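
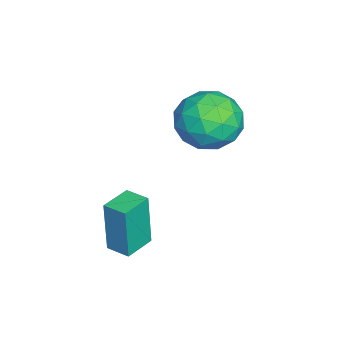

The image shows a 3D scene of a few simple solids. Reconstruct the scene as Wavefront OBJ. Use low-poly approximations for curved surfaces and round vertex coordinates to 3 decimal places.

v 3.612 -4.386 -3.138
v 3.519 -4.485 -1.103
v 2.635 -3.799 -3.154
v 2.542 -3.898 -1.118
v 4.058 -3.642 -3.082
v 3.965 -3.741 -1.046
v 3.081 -3.055 -3.097
v 2.988 -3.154 -1.062
v -0.72 -0.574 0.379
v 0.219 -0.753 1.169
v -0.499 -2.447 -0.309
v 0.44 -2.626 0.481
v -0.718 -2.51 0.91
v -0.855 -1.352 1.335
v 0.575 -1.848 -0.475
v 0.438 -0.69 -0.05
v 1.019 -1.541 0.642
v 0.22 -1.95 1.498
v -0.5 -1.25 -0.638
v -1.299 -1.659 0.218
v -0.27 -0.499 0.835
v -0.01 -2.701 0.025
v -0.691 -2.632 0.278
v -0.139 -2.738 0.742
v -0.901 -0.851 0.932
v -0.349 -0.957 1.397
v -0.9 -1.989 1.244
v 0.069 -2.243 -0.537
v 0.621 -2.349 -0.072
v -0.141 -0.462 0.118
v 0.411 -0.568 0.582
v 0.62 -1.211 -0.384
v 0.752 -1.068 0.989
v 0.882 -2.168 0.584
v 0.962 -1.711 0.022
v 0.881 -1.031 0.272
v 0.283 -1.308 1.492
v 0.413 -2.409 1.088
v -0.268 -2.34 1.34
v -0.349 -1.66 1.59
v 0.753 -1.771 1.182
v -0.693 -0.791 -0.228
v -0.563 -1.892 -0.632
v 0.069 -1.54 -0.73
v -0.012 -0.86 -0.48
v -1.162 -1.032 0.276
v -1.032 -2.132 -0.129
v -1.161 -2.169 0.588
v -1.242 -1.489 0.838
v -1.033 -1.429 -0.322
f 2 4 1
f 5 2 1
f 1 4 3
f 3 5 1
f 2 8 4
f 6 2 5
f 6 8 2
f 4 8 3
f 7 5 3
f 3 8 7
f 7 6 5
f 8 6 7
f 9 46 25
f 46 20 49
f 25 49 14
f 46 49 25
f 9 25 21
f 25 14 26
f 21 26 10
f 25 26 21
f 9 21 30
f 21 10 31
f 30 31 16
f 21 31 30
f 9 30 42
f 30 16 45
f 42 45 19
f 30 45 42
f 9 42 46
f 42 19 50
f 46 50 20
f 42 50 46
f 10 26 37
f 26 14 40
f 37 40 18
f 26 40 37
f 14 49 27
f 49 20 48
f 27 48 13
f 49 48 27
f 20 50 47
f 50 19 43
f 47 43 11
f 50 43 47
f 19 45 44
f 45 16 32
f 44 32 15
f 45 32 44
f 16 31 36
f 31 10 33
f 36 33 17
f 31 33 36
f 12 38 24
f 38 18 39
f 24 39 13
f 38 39 24
f 12 24 22
f 24 13 23
f 22 23 11
f 24 23 22
f 12 22 29
f 22 11 28
f 29 28 15
f 22 28 29
f 12 29 34
f 29 15 35
f 34 35 17
f 29 35 34
f 12 34 38
f 34 17 41
f 38 41 18
f 34 41 38
f 13 39 27
f 39 18 40
f 27 40 14
f 39 40 27
f 11 23 47
f 23 13 48
f 47 48 20
f 23 48 47
f 15 28 44
f 28 11 43
f 44 43 19
f 28 43 44
f 17 35 36
f 35 15 32
f 36 32 16
f 35 32 36
f 18 41 37
f 41 17 33
f 37 33 10
f 41 33 37



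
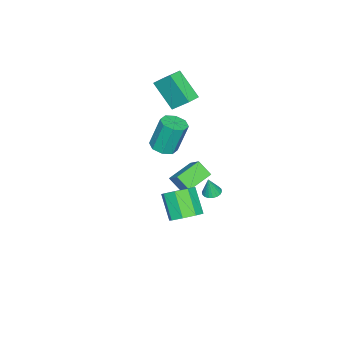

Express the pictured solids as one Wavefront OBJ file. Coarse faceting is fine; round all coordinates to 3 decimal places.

v -1.924 -1.464 -0.36
v -1.126 -1.121 -0.316
v -1.477 -0.573 1.765
v -2.276 -0.916 1.72
v -1.584 -0.678 -0.51
v -1.935 -0.13 1.571
v -2.241 -0.695 -0.616
v -2.592 -0.147 1.464
v -2.713 -1.163 -0.573
v -3.064 -0.615 1.508
v -2.723 -1.807 -0.405
v -3.074 -1.259 1.676
v -2.265 -2.25 -0.211
v -2.616 -1.702 1.87
v -1.608 -2.233 -0.104
v -1.959 -1.685 1.976
v -1.136 -1.765 -0.148
v -1.487 -1.217 1.933
v -4.114 -0.815 -3.144
v -3.48 0.065 -2.227
v -4.071 0.036 -3.989
v -3.437 0.915 -3.072
v -2.523 -1.415 -3.668
v -1.889 -0.536 -2.751
v -2.48 -0.565 -4.513
v -1.846 0.315 -3.596
v -0.568 2.418 -2.009
v -0.032 2.238 -2.137
v -0.312 2.302 -0.771
v -0.004 2.494 -2.119
v -0.088 2.735 -2.079
v -0.267 2.913 -2.026
v -0.505 2.993 -1.969
v -0.757 2.959 -1.92
v -0.97 2.818 -1.889
v -1.105 2.597 -1.882
v -1.133 2.341 -1.9
v -1.049 2.1 -1.939
v -0.87 1.922 -1.993
v -0.631 1.842 -2.05
v -0.38 1.876 -2.099
v -0.166 2.018 -2.13
v -4.21 -2.694 3.818
v -4.138 -1.549 4.905
v -3.794 -1.235 2.253
v -3.721 -0.09 3.339
v -3.279 -2.85 3.921
v -3.206 -1.705 5.007
v -2.862 -1.391 2.355
v -2.79 -0.246 3.442
v 4.231 3.284 -0.327
v 5.083 2.835 -0.149
v 4.322 1.927 1.206
v 3.469 2.376 1.027
v 5.009 3.473 0.237
v 4.247 2.566 1.592
v 4.479 4.001 0.293
v 3.717 3.093 1.647
v 3.804 4.109 -0.015
v 3.042 3.201 1.34
v 3.378 3.733 -0.506
v 2.617 2.825 0.849
v 3.453 3.094 -0.892
v 2.691 2.187 0.463
v 3.983 2.567 -0.947
v 3.221 1.659 0.407
v 4.658 2.459 -0.64
v 3.896 1.551 0.715
f 2 1 5
f 2 5 3
f 3 5 6
f 3 6 4
f 5 1 7
f 5 7 6
f 6 7 8
f 6 8 4
f 7 1 9
f 7 9 8
f 8 9 10
f 8 10 4
f 9 1 11
f 9 11 10
f 10 11 12
f 10 12 4
f 11 1 13
f 11 13 12
f 12 13 14
f 12 14 4
f 13 1 15
f 13 15 14
f 14 15 16
f 14 16 4
f 15 1 17
f 15 17 16
f 16 17 18
f 16 18 4
f 17 1 2
f 17 2 18
f 18 2 3
f 18 3 4
f 20 22 19
f 23 20 19
f 19 22 21
f 21 23 19
f 20 26 22
f 24 20 23
f 24 26 20
f 22 26 21
f 25 23 21
f 21 26 25
f 25 24 23
f 26 24 25
f 28 27 30
f 28 30 29
f 30 27 31
f 30 31 29
f 31 27 32
f 31 32 29
f 32 27 33
f 32 33 29
f 33 27 34
f 33 34 29
f 34 27 35
f 34 35 29
f 35 27 36
f 35 36 29
f 36 27 37
f 36 37 29
f 37 27 38
f 37 38 29
f 38 27 39
f 38 39 29
f 39 27 40
f 39 40 29
f 40 27 41
f 40 41 29
f 41 27 42
f 41 42 29
f 42 27 28
f 42 28 29
f 44 46 43
f 47 44 43
f 43 46 45
f 45 47 43
f 44 50 46
f 48 44 47
f 48 50 44
f 46 50 45
f 49 47 45
f 45 50 49
f 49 48 47
f 50 48 49
f 52 51 55
f 52 55 53
f 53 55 56
f 53 56 54
f 55 51 57
f 55 57 56
f 56 57 58
f 56 58 54
f 57 51 59
f 57 59 58
f 58 59 60
f 58 60 54
f 59 51 61
f 59 61 60
f 60 61 62
f 60 62 54
f 61 51 63
f 61 63 62
f 62 63 64
f 62 64 54
f 63 51 65
f 63 65 64
f 64 65 66
f 64 66 54
f 65 51 67
f 65 67 66
f 66 67 68
f 66 68 54
f 67 51 52
f 67 52 68
f 68 52 53
f 68 53 54



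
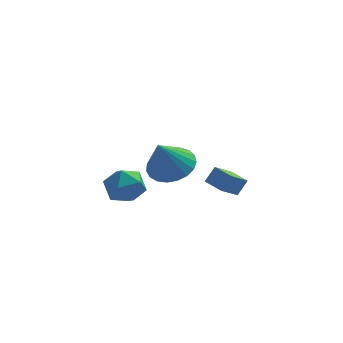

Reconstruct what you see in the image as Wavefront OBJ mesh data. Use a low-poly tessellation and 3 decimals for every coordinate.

v 1.413 -0.982 3.247
v 2.031 -1.743 3.11
v 0.947 -1.618 4.673
v 2.27 -1.474 3.308
v 2.362 -1.119 3.496
v 2.289 -0.74 3.641
v 2.064 -0.404 3.717
v 1.728 -0.167 3.713
v 1.336 -0.072 3.627
v 0.959 -0.133 3.476
v 0.659 -0.342 3.285
v 0.49 -0.661 3.088
v 0.481 -1.036 2.918
v 0.633 -1.401 2.805
v 0.92 -1.694 2.768
v 1.292 -1.864 2.814
v 1.685 -1.882 2.935
v -0.835 1.617 1.282
v -0.241 1.689 0.562
v -0.679 0.111 1.258
v -0.085 0.183 0.538
v 0.168 0.487 1.386
v 0.072 1.417 1.401
v -0.992 0.383 0.419
v -1.088 1.313 0.434
v -0.338 0.927 0.029
v 0.379 0.991 0.627
v -1.299 0.809 1.193
v -0.582 0.873 1.791
v 3.928 3.617 -1.21
v 3.275 2.952 -0.553
v 3.25 4.361 -1.13
v 2.597 3.696 -0.473
v 4.323 3.904 -0.527
v 3.67 3.239 0.13
v 3.645 4.648 -0.447
v 2.992 3.983 0.21
f 2 1 4
f 2 4 3
f 4 1 5
f 4 5 3
f 5 1 6
f 5 6 3
f 6 1 7
f 6 7 3
f 7 1 8
f 7 8 3
f 8 1 9
f 8 9 3
f 9 1 10
f 9 10 3
f 10 1 11
f 10 11 3
f 11 1 12
f 11 12 3
f 12 1 13
f 12 13 3
f 13 1 14
f 13 14 3
f 14 1 15
f 14 15 3
f 15 1 16
f 15 16 3
f 16 1 17
f 16 17 3
f 17 1 2
f 17 2 3
f 18 29 23
f 18 23 19
f 18 19 25
f 18 25 28
f 18 28 29
f 19 23 27
f 23 29 22
f 29 28 20
f 28 25 24
f 25 19 26
f 21 27 22
f 21 22 20
f 21 20 24
f 21 24 26
f 21 26 27
f 22 27 23
f 20 22 29
f 24 20 28
f 26 24 25
f 27 26 19
f 31 33 30
f 34 31 30
f 30 33 32
f 32 34 30
f 31 37 33
f 35 31 34
f 35 37 31
f 33 37 32
f 36 34 32
f 32 37 36
f 36 35 34
f 37 35 36



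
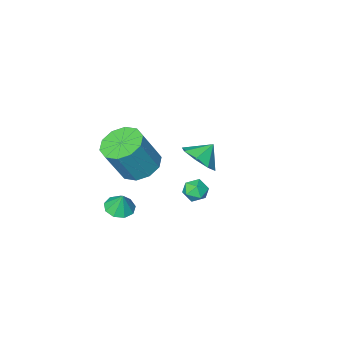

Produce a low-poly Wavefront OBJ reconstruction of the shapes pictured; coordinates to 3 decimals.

v 3.092 -0.8 -0.19
v 3.754 0.001 -0.519
v 4.71 -0.019 1.362
v 4.048 -0.82 1.69
v 3.21 0.282 -0.239
v 4.166 0.263 1.642
v 2.62 0.15 0.059
v 3.576 0.131 1.94
v 2.211 -0.345 0.262
v 3.167 -0.364 2.143
v 2.138 -1.014 0.292
v 3.094 -1.033 2.173
v 2.43 -1.601 0.138
v 3.386 -1.621 2.019
v 2.974 -1.883 -0.142
v 3.93 -1.902 1.739
v 3.564 -1.751 -0.44
v 4.52 -1.77 1.441
v 3.973 -1.256 -0.643
v 4.929 -1.275 1.238
v 4.046 -0.587 -0.673
v 5.002 -0.606 1.208
v 2.2 3.079 -0.249
v 2.693 2.643 -0.104
v 1.487 2.257 -0.296
v 1.98 1.821 -0.151
v 1.767 2.255 0.317
v 2.207 2.763 0.346
v 1.973 2.137 -0.746
v 2.413 2.645 -0.717
v 2.552 2.061 -0.412
v 2.425 2.134 0.245
v 1.755 2.766 -0.645
v 1.628 2.839 0.012
v 3.453 -2.159 -4.103
v 4.034 -2.638 -3.945
v 3.447 -1.821 -3.057
v 4.223 -2.17 -4.095
v 4.052 -1.696 -4.249
v 3.6 -1.439 -4.335
v 3.08 -1.518 -4.312
v 2.734 -1.898 -4.192
v 2.725 -2.399 -4.031
v 3.057 -2.788 -3.903
v 3.574 -2.882 -3.869
v -1.88 -3.7 -3.837
v -1.159 -3.885 -3.054
v -2.74 -3.7 -3.043
v -1.281 -3.078 -3.187
v -1.755 -2.636 -3.7
v -2.302 -2.817 -4.293
v -2.601 -3.515 -4.619
v -2.478 -4.321 -4.486
v -2.005 -4.764 -3.973
v -1.458 -4.583 -3.38
f 2 1 5
f 2 5 3
f 3 5 6
f 3 6 4
f 5 1 7
f 5 7 6
f 6 7 8
f 6 8 4
f 7 1 9
f 7 9 8
f 8 9 10
f 8 10 4
f 9 1 11
f 9 11 10
f 10 11 12
f 10 12 4
f 11 1 13
f 11 13 12
f 12 13 14
f 12 14 4
f 13 1 15
f 13 15 14
f 14 15 16
f 14 16 4
f 15 1 17
f 15 17 16
f 16 17 18
f 16 18 4
f 17 1 19
f 17 19 18
f 18 19 20
f 18 20 4
f 19 1 21
f 19 21 20
f 20 21 22
f 20 22 4
f 21 1 2
f 21 2 22
f 22 2 3
f 22 3 4
f 23 34 28
f 23 28 24
f 23 24 30
f 23 30 33
f 23 33 34
f 24 28 32
f 28 34 27
f 34 33 25
f 33 30 29
f 30 24 31
f 26 32 27
f 26 27 25
f 26 25 29
f 26 29 31
f 26 31 32
f 27 32 28
f 25 27 34
f 29 25 33
f 31 29 30
f 32 31 24
f 36 35 38
f 36 38 37
f 38 35 39
f 38 39 37
f 39 35 40
f 39 40 37
f 40 35 41
f 40 41 37
f 41 35 42
f 41 42 37
f 42 35 43
f 42 43 37
f 43 35 44
f 43 44 37
f 44 35 45
f 44 45 37
f 45 35 36
f 45 36 37
f 47 46 49
f 47 49 48
f 49 46 50
f 49 50 48
f 50 46 51
f 50 51 48
f 51 46 52
f 51 52 48
f 52 46 53
f 52 53 48
f 53 46 54
f 53 54 48
f 54 46 55
f 54 55 48
f 55 46 47
f 55 47 48



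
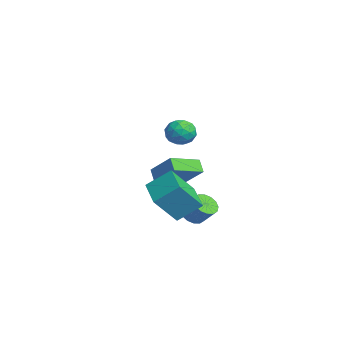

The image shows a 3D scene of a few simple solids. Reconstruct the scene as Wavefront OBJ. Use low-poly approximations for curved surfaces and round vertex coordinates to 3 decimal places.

v 1.131 1.001 -4.079
v 1.572 0.372 -4.031
v 2.269 0.929 -3.114
v 1.829 1.559 -3.161
v 1.749 0.601 -4.305
v 2.446 1.159 -3.388
v 1.76 0.937 -4.518
v 2.458 1.495 -3.601
v 1.603 1.291 -4.614
v 2.301 1.849 -3.696
v 1.32 1.567 -4.566
v 2.017 2.125 -3.649
v 0.986 1.691 -4.387
v 1.683 2.249 -3.47
v 0.691 1.631 -4.126
v 1.388 2.188 -3.209
v 0.514 1.401 -3.852
v 1.211 1.959 -2.935
v 0.502 1.065 -3.639
v 1.2 1.623 -2.722
v 0.659 0.711 -3.544
v 1.357 1.269 -2.626
v 0.943 0.435 -3.591
v 1.64 0.993 -2.674
v 1.277 0.311 -3.77
v 1.974 0.869 -2.853
v -0.493 1.308 1.785
v 0.155 0.69 1.658
v -1.275 0.71 0.702
v -0.627 0.092 0.575
v -1.13 0.073 1.327
v -0.646 0.442 1.996
v -0.474 0.958 0.364
v 0.01 1.327 1.033
v 0.167 0.474 0.78
v -0.239 -0.074 1.375
v -0.881 1.474 0.985
v -1.287 0.926 1.58
v -0.1 1.051 1.816
v -1.02 0.349 0.544
v -1.315 0.337 0.985
v -0.934 -0.026 0.911
v -0.571 0.905 2.015
v -0.19 0.542 1.94
v -0.946 0.18 1.746
v -0.93 0.858 0.42
v -0.549 0.495 0.345
v -0.186 1.426 1.449
v 0.195 1.063 1.375
v -0.174 1.22 0.614
v 0.287 0.561 1.226
v -0.172 0.21 0.589
v -0.082 0.719 0.465
v 0.202 0.936 0.858
v 0.049 0.239 1.575
v -0.411 -0.112 0.939
v -0.706 -0.123 1.381
v -0.422 0.094 1.774
v 0.056 0.112 1.059
v -0.709 1.512 1.421
v -1.169 1.161 0.785
v -0.698 1.306 0.586
v -0.414 1.523 0.979
v -0.948 1.19 1.771
v -1.407 0.839 1.134
v -1.322 0.464 1.502
v -1.038 0.681 1.895
v -1.176 1.288 1.301
v -3.531 -0.153 -3.4
v -4.178 -0.242 -2.724
v -4.324 1.607 -3.925
v -4.971 1.517 -3.249
v -2.389 0.723 -2.191
v -3.036 0.633 -1.515
v -3.182 2.482 -2.716
v -3.829 2.393 -2.04
v 1.232 -0.281 -3.198
v 1.623 -1.551 -1.664
v 1.43 1.013 -2.177
v 1.821 -0.257 -0.643
v 3.219 -0.223 -3.657
v 3.61 -1.493 -2.123
v 3.417 1.071 -2.636
v 3.808 -0.199 -1.102
f 2 1 5
f 2 5 3
f 3 5 6
f 3 6 4
f 5 1 7
f 5 7 6
f 6 7 8
f 6 8 4
f 7 1 9
f 7 9 8
f 8 9 10
f 8 10 4
f 9 1 11
f 9 11 10
f 10 11 12
f 10 12 4
f 11 1 13
f 11 13 12
f 12 13 14
f 12 14 4
f 13 1 15
f 13 15 14
f 14 15 16
f 14 16 4
f 15 1 17
f 15 17 16
f 16 17 18
f 16 18 4
f 17 1 19
f 17 19 18
f 18 19 20
f 18 20 4
f 19 1 21
f 19 21 20
f 20 21 22
f 20 22 4
f 21 1 23
f 21 23 22
f 22 23 24
f 22 24 4
f 23 1 25
f 23 25 24
f 24 25 26
f 24 26 4
f 25 1 2
f 25 2 26
f 26 2 3
f 26 3 4
f 27 64 43
f 64 38 67
f 43 67 32
f 64 67 43
f 27 43 39
f 43 32 44
f 39 44 28
f 43 44 39
f 27 39 48
f 39 28 49
f 48 49 34
f 39 49 48
f 27 48 60
f 48 34 63
f 60 63 37
f 48 63 60
f 27 60 64
f 60 37 68
f 64 68 38
f 60 68 64
f 28 44 55
f 44 32 58
f 55 58 36
f 44 58 55
f 32 67 45
f 67 38 66
f 45 66 31
f 67 66 45
f 38 68 65
f 68 37 61
f 65 61 29
f 68 61 65
f 37 63 62
f 63 34 50
f 62 50 33
f 63 50 62
f 34 49 54
f 49 28 51
f 54 51 35
f 49 51 54
f 30 56 42
f 56 36 57
f 42 57 31
f 56 57 42
f 30 42 40
f 42 31 41
f 40 41 29
f 42 41 40
f 30 40 47
f 40 29 46
f 47 46 33
f 40 46 47
f 30 47 52
f 47 33 53
f 52 53 35
f 47 53 52
f 30 52 56
f 52 35 59
f 56 59 36
f 52 59 56
f 31 57 45
f 57 36 58
f 45 58 32
f 57 58 45
f 29 41 65
f 41 31 66
f 65 66 38
f 41 66 65
f 33 46 62
f 46 29 61
f 62 61 37
f 46 61 62
f 35 53 54
f 53 33 50
f 54 50 34
f 53 50 54
f 36 59 55
f 59 35 51
f 55 51 28
f 59 51 55
f 70 72 69
f 73 70 69
f 69 72 71
f 71 73 69
f 70 76 72
f 74 70 73
f 74 76 70
f 72 76 71
f 75 73 71
f 71 76 75
f 75 74 73
f 76 74 75
f 78 80 77
f 81 78 77
f 77 80 79
f 79 81 77
f 78 84 80
f 82 78 81
f 82 84 78
f 80 84 79
f 83 81 79
f 79 84 83
f 83 82 81
f 84 82 83



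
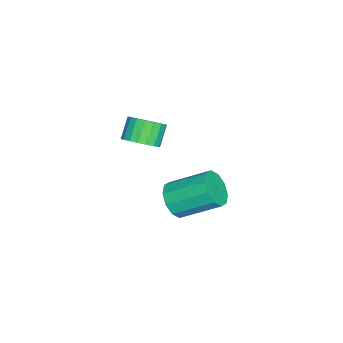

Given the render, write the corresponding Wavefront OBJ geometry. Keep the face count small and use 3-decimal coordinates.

v 1.742 -1.713 1.76
v 2.307 -1.262 2.243
v 1.504 -1.176 3.103
v 0.938 -1.627 2.62
v 2.124 -0.985 2.044
v 1.321 -0.899 2.904
v 1.865 -0.852 1.789
v 1.062 -0.766 2.649
v 1.581 -0.89 1.528
v 0.778 -0.804 2.388
v 1.33 -1.09 1.313
v 0.526 -1.005 2.173
v 1.159 -1.414 1.186
v 0.356 -1.329 2.047
v 1.105 -1.798 1.173
v 0.301 -1.712 2.034
v 1.176 -2.164 1.277
v 0.373 -2.078 2.137
v 1.359 -2.441 1.476
v 0.556 -2.355 2.336
v 1.618 -2.574 1.731
v 0.815 -2.488 2.591
v 1.902 -2.536 1.992
v 1.099 -2.45 2.852
v 2.154 -2.335 2.207
v 1.35 -2.25 3.067
v 2.324 -2.011 2.333
v 1.521 -1.926 3.194
v 2.379 -1.628 2.346
v 1.575 -1.542 3.207
v 0.333 -0.579 -3.302
v 0.771 -1.006 -2.537
v 0.585 0.851 -1.393
v 0.147 1.279 -2.158
v 1.2 -0.752 -2.88
v 1.015 1.106 -1.736
v 1.298 -0.432 -3.385
v 1.112 1.426 -2.24
v 1.027 -0.167 -3.858
v 0.842 1.691 -2.713
v 0.491 -0.06 -4.119
v 0.305 1.798 -2.974
v -0.105 -0.151 -4.067
v -0.291 1.706 -2.923
v -0.535 -0.406 -3.724
v -0.72 1.452 -2.58
v -0.632 -0.726 -3.22
v -0.818 1.132 -2.075
v -0.362 -0.991 -2.747
v -0.547 0.867 -1.602
v 0.175 -1.098 -2.486
v -0.011 0.76 -1.341
f 2 1 5
f 2 5 3
f 3 5 6
f 3 6 4
f 5 1 7
f 5 7 6
f 6 7 8
f 6 8 4
f 7 1 9
f 7 9 8
f 8 9 10
f 8 10 4
f 9 1 11
f 9 11 10
f 10 11 12
f 10 12 4
f 11 1 13
f 11 13 12
f 12 13 14
f 12 14 4
f 13 1 15
f 13 15 14
f 14 15 16
f 14 16 4
f 15 1 17
f 15 17 16
f 16 17 18
f 16 18 4
f 17 1 19
f 17 19 18
f 18 19 20
f 18 20 4
f 19 1 21
f 19 21 20
f 20 21 22
f 20 22 4
f 21 1 23
f 21 23 22
f 22 23 24
f 22 24 4
f 23 1 25
f 23 25 24
f 24 25 26
f 24 26 4
f 25 1 27
f 25 27 26
f 26 27 28
f 26 28 4
f 27 1 29
f 27 29 28
f 28 29 30
f 28 30 4
f 29 1 2
f 29 2 30
f 30 2 3
f 30 3 4
f 32 31 35
f 32 35 33
f 33 35 36
f 33 36 34
f 35 31 37
f 35 37 36
f 36 37 38
f 36 38 34
f 37 31 39
f 37 39 38
f 38 39 40
f 38 40 34
f 39 31 41
f 39 41 40
f 40 41 42
f 40 42 34
f 41 31 43
f 41 43 42
f 42 43 44
f 42 44 34
f 43 31 45
f 43 45 44
f 44 45 46
f 44 46 34
f 45 31 47
f 45 47 46
f 46 47 48
f 46 48 34
f 47 31 49
f 47 49 48
f 48 49 50
f 48 50 34
f 49 31 51
f 49 51 50
f 50 51 52
f 50 52 34
f 51 31 32
f 51 32 52
f 52 32 33
f 52 33 34



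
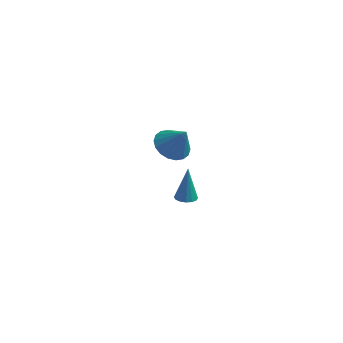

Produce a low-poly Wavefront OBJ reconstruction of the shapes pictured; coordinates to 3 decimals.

v -2.744 0.182 2.41
v -2.133 -0.36 1.988
v -2.056 -0.022 3.67
v -1.963 0.011 1.955
v -1.948 0.417 2.013
v -2.091 0.775 2.149
v -2.363 1.016 2.337
v -2.711 1.092 2.54
v -3.065 0.988 2.716
v -3.356 0.724 2.833
v -3.526 0.353 2.865
v -3.54 -0.052 2.807
v -3.397 -0.411 2.671
v -3.125 -0.652 2.483
v -2.778 -0.728 2.281
v -2.423 -0.624 2.104
v -2.512 2.615 -3.903
v -1.95 2.705 -3.932
v -2.508 3.165 -2.157
v -2.073 2.961 -4.013
v -2.313 3.124 -4.064
v -2.607 3.151 -4.071
v -2.875 3.034 -4.034
v -3.046 2.805 -3.961
v -3.074 2.525 -3.873
v -2.951 2.269 -3.793
v -2.711 2.106 -3.742
v -2.417 2.079 -3.734
v -2.149 2.196 -3.771
v -1.978 2.425 -3.844
f 2 1 4
f 2 4 3
f 4 1 5
f 4 5 3
f 5 1 6
f 5 6 3
f 6 1 7
f 6 7 3
f 7 1 8
f 7 8 3
f 8 1 9
f 8 9 3
f 9 1 10
f 9 10 3
f 10 1 11
f 10 11 3
f 11 1 12
f 11 12 3
f 12 1 13
f 12 13 3
f 13 1 14
f 13 14 3
f 14 1 15
f 14 15 3
f 15 1 16
f 15 16 3
f 16 1 2
f 16 2 3
f 18 17 20
f 18 20 19
f 20 17 21
f 20 21 19
f 21 17 22
f 21 22 19
f 22 17 23
f 22 23 19
f 23 17 24
f 23 24 19
f 24 17 25
f 24 25 19
f 25 17 26
f 25 26 19
f 26 17 27
f 26 27 19
f 27 17 28
f 27 28 19
f 28 17 29
f 28 29 19
f 29 17 30
f 29 30 19
f 30 17 18
f 30 18 19



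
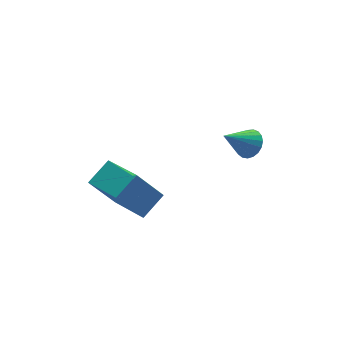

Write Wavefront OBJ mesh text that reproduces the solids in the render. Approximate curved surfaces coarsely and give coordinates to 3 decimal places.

v 3.279 0.214 3.025
v 3.563 -0.157 3.351
v 2.321 0.226 3.875
v 3.64 0.051 3.435
v 3.654 0.288 3.448
v 3.604 0.511 3.387
v 3.497 0.683 3.264
v 3.352 0.774 3.1
v 3.195 0.768 2.923
v 3.052 0.667 2.763
v 2.948 0.487 2.649
v 2.902 0.26 2.6
v 2.921 0.025 2.624
v 3.001 -0.178 2.718
v 3.13 -0.312 2.865
v 3.284 -0.356 3.039
v 3.437 -0.301 3.211
v -1.763 1.792 1.917
v -1.553 0.177 2.468
v -0.886 2.083 2.436
v -0.676 0.468 2.987
v -0.964 1.492 0.733
v -0.754 -0.123 1.284
v -0.087 1.783 1.252
v 0.123 0.168 1.803
f 2 1 4
f 2 4 3
f 4 1 5
f 4 5 3
f 5 1 6
f 5 6 3
f 6 1 7
f 6 7 3
f 7 1 8
f 7 8 3
f 8 1 9
f 8 9 3
f 9 1 10
f 9 10 3
f 10 1 11
f 10 11 3
f 11 1 12
f 11 12 3
f 12 1 13
f 12 13 3
f 13 1 14
f 13 14 3
f 14 1 15
f 14 15 3
f 15 1 16
f 15 16 3
f 16 1 17
f 16 17 3
f 17 1 2
f 17 2 3
f 19 21 18
f 22 19 18
f 18 21 20
f 20 22 18
f 19 25 21
f 23 19 22
f 23 25 19
f 21 25 20
f 24 22 20
f 20 25 24
f 24 23 22
f 25 23 24



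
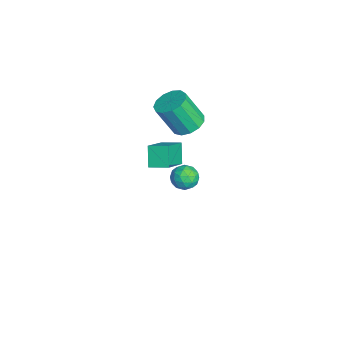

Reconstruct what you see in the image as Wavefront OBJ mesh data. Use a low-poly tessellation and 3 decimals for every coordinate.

v -1.323 -1.873 1.297
v -0.888 -2.609 0.931
v -0.983 -3.544 2.696
v -1.417 -2.807 3.063
v -0.513 -2.294 1.118
v -0.608 -3.229 2.883
v -0.395 -1.846 1.361
v -0.49 -2.78 3.127
v -0.571 -1.406 1.585
v -0.666 -2.34 3.35
v -0.986 -1.114 1.717
v -1.081 -2.049 3.483
v -1.508 -1.063 1.716
v -1.603 -1.998 3.481
v -1.97 -1.269 1.582
v -2.065 -2.204 3.347
v -2.228 -1.667 1.357
v -2.322 -2.602 3.123
v -2.197 -2.13 1.114
v -2.292 -3.065 2.88
v -1.889 -2.511 0.929
v -1.984 -3.446 2.694
v -1.401 -2.69 0.86
v -1.496 -3.625 2.626
v -1.905 -1.355 -4.285
v -1.401 -1.951 -4.03
v -2.939 -2.009 -3.77
v -2.435 -2.605 -3.515
v -2.404 -1.864 -3.165
v -1.765 -1.46 -3.483
v -2.575 -2.5 -4.317
v -1.936 -2.096 -4.635
v -1.815 -2.658 -4.05
v -1.71 -2.265 -3.338
v -2.63 -1.695 -4.462
v -2.525 -1.302 -3.75
v -1.562 -1.596 -4.202
v -2.778 -2.364 -3.598
v -2.76 -1.929 -3.392
v -2.464 -2.279 -3.242
v -1.776 -1.307 -3.881
v -1.48 -1.657 -3.731
v -2.07 -1.606 -3.223
v -2.86 -2.303 -4.069
v -2.564 -2.653 -3.919
v -1.876 -1.681 -4.558
v -1.58 -2.031 -4.408
v -2.27 -2.354 -4.577
v -1.51 -2.362 -4.064
v -2.118 -2.746 -3.762
v -2.199 -2.685 -4.233
v -1.824 -2.447 -4.42
v -1.448 -2.13 -3.646
v -2.056 -2.515 -3.344
v -2.038 -2.079 -3.138
v -1.662 -1.841 -3.325
v -1.691 -2.546 -3.658
v -2.284 -1.445 -4.456
v -2.892 -1.83 -4.154
v -2.678 -2.119 -4.475
v -2.302 -1.881 -4.662
v -2.222 -1.214 -4.038
v -2.83 -1.598 -3.736
v -2.516 -1.513 -3.38
v -2.141 -1.275 -3.567
v -2.649 -1.414 -4.142
v 1.422 -3.465 2.378
v 2.864 -4.22 3.487
v 1.757 -2.505 2.596
v 3.199 -3.26 3.705
v 2.161 -3.5 1.395
v 3.603 -4.255 2.504
v 2.496 -2.54 1.613
v 3.938 -3.295 2.722
f 2 1 5
f 2 5 3
f 3 5 6
f 3 6 4
f 5 1 7
f 5 7 6
f 6 7 8
f 6 8 4
f 7 1 9
f 7 9 8
f 8 9 10
f 8 10 4
f 9 1 11
f 9 11 10
f 10 11 12
f 10 12 4
f 11 1 13
f 11 13 12
f 12 13 14
f 12 14 4
f 13 1 15
f 13 15 14
f 14 15 16
f 14 16 4
f 15 1 17
f 15 17 16
f 16 17 18
f 16 18 4
f 17 1 19
f 17 19 18
f 18 19 20
f 18 20 4
f 19 1 21
f 19 21 20
f 20 21 22
f 20 22 4
f 21 1 23
f 21 23 22
f 22 23 24
f 22 24 4
f 23 1 2
f 23 2 24
f 24 2 3
f 24 3 4
f 25 62 41
f 62 36 65
f 41 65 30
f 62 65 41
f 25 41 37
f 41 30 42
f 37 42 26
f 41 42 37
f 25 37 46
f 37 26 47
f 46 47 32
f 37 47 46
f 25 46 58
f 46 32 61
f 58 61 35
f 46 61 58
f 25 58 62
f 58 35 66
f 62 66 36
f 58 66 62
f 26 42 53
f 42 30 56
f 53 56 34
f 42 56 53
f 30 65 43
f 65 36 64
f 43 64 29
f 65 64 43
f 36 66 63
f 66 35 59
f 63 59 27
f 66 59 63
f 35 61 60
f 61 32 48
f 60 48 31
f 61 48 60
f 32 47 52
f 47 26 49
f 52 49 33
f 47 49 52
f 28 54 40
f 54 34 55
f 40 55 29
f 54 55 40
f 28 40 38
f 40 29 39
f 38 39 27
f 40 39 38
f 28 38 45
f 38 27 44
f 45 44 31
f 38 44 45
f 28 45 50
f 45 31 51
f 50 51 33
f 45 51 50
f 28 50 54
f 50 33 57
f 54 57 34
f 50 57 54
f 29 55 43
f 55 34 56
f 43 56 30
f 55 56 43
f 27 39 63
f 39 29 64
f 63 64 36
f 39 64 63
f 31 44 60
f 44 27 59
f 60 59 35
f 44 59 60
f 33 51 52
f 51 31 48
f 52 48 32
f 51 48 52
f 34 57 53
f 57 33 49
f 53 49 26
f 57 49 53
f 68 70 67
f 71 68 67
f 67 70 69
f 69 71 67
f 68 74 70
f 72 68 71
f 72 74 68
f 70 74 69
f 73 71 69
f 69 74 73
f 73 72 71
f 74 72 73



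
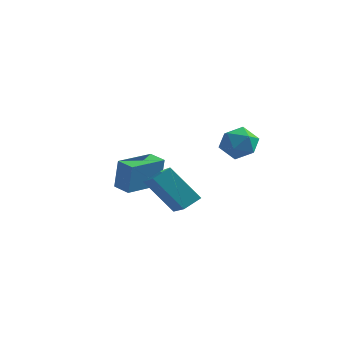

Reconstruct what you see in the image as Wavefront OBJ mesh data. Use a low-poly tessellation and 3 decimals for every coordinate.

v -4.636 3.053 -1.995
v -4.474 3.116 -0.445
v -3.925 4.809 -2.141
v -3.763 4.872 -0.591
v -3.797 2.708 -2.069
v -3.635 2.771 -0.519
v -3.086 4.464 -2.215
v -2.924 4.527 -0.665
v -0.558 0.391 -1.486
v 0.585 -1.065 -0.452
v -1.918 0.364 -0.019
v -0.775 -1.092 1.014
v -0.105 1.052 -1.054
v 1.038 -0.404 -0.021
v -1.465 1.025 0.412
v -0.322 -0.431 1.446
v 1.02 2.433 1.562
v 1.442 2.999 2.143
v 1.718 1.281 2.177
v 2.14 1.847 2.758
v 1.239 1.704 2.831
v 0.808 2.416 2.452
v 2.352 1.864 1.868
v 1.921 2.576 1.489
v 2.265 2.647 2.333
v 1.578 2.549 2.928
v 1.582 1.731 1.392
v 0.895 1.633 1.987
f 2 4 1
f 5 2 1
f 1 4 3
f 3 5 1
f 2 8 4
f 6 2 5
f 6 8 2
f 4 8 3
f 7 5 3
f 3 8 7
f 7 6 5
f 8 6 7
f 10 12 9
f 13 10 9
f 9 12 11
f 11 13 9
f 10 16 12
f 14 10 13
f 14 16 10
f 12 16 11
f 15 13 11
f 11 16 15
f 15 14 13
f 16 14 15
f 17 28 22
f 17 22 18
f 17 18 24
f 17 24 27
f 17 27 28
f 18 22 26
f 22 28 21
f 28 27 19
f 27 24 23
f 24 18 25
f 20 26 21
f 20 21 19
f 20 19 23
f 20 23 25
f 20 25 26
f 21 26 22
f 19 21 28
f 23 19 27
f 25 23 24
f 26 25 18



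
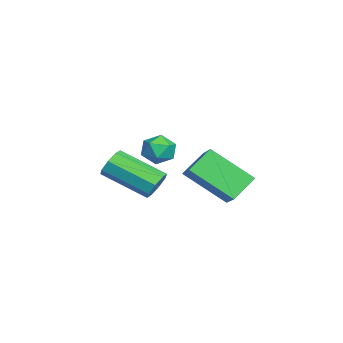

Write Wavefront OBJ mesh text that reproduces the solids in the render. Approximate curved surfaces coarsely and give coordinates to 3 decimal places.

v 3.183 2 -2.275
v 3.886 2.212 -1.809
v 3.493 3.343 -3.354
v 4.197 3.555 -2.887
v 3.783 1.365 -2.893
v 4.487 1.577 -2.426
v 4.094 2.708 -3.971
v 4.797 2.92 -3.505
v 1.823 0.547 -4.3
v 2.025 0.24 -4.736
v 1.479 -1.254 -3.936
v 1.277 -0.947 -3.5
v 2.322 0.299 -4.421
v 1.776 -1.194 -3.622
v 2.326 0.504 -4.036
v 1.781 -0.99 -3.236
v 2.036 0.734 -3.805
v 1.49 -0.76 -3.006
v 1.621 0.854 -3.864
v 1.075 -0.64 -3.064
v 1.324 0.794 -4.178
v 0.778 -0.699 -3.379
v 1.319 0.59 -4.564
v 0.774 -0.904 -3.764
v 1.61 0.36 -4.794
v 1.064 -1.134 -3.995
v -0.427 0.577 -3.268
v -0.176 0.826 -3.816
v 0.536 0.274 -2.964
v 0.787 0.523 -3.512
v 0.547 0.919 -3.053
v -0.048 1.107 -3.241
v 0.408 -0.007 -3.539
v -0.187 0.181 -3.727
v 0.34 0.466 -3.983
v 0.426 1.038 -3.683
v -0.066 0.062 -3.097
v 0.02 0.634 -2.797
f 2 4 1
f 5 2 1
f 1 4 3
f 3 5 1
f 2 8 4
f 6 2 5
f 6 8 2
f 4 8 3
f 7 5 3
f 3 8 7
f 7 6 5
f 8 6 7
f 10 9 13
f 10 13 11
f 11 13 14
f 11 14 12
f 13 9 15
f 13 15 14
f 14 15 16
f 14 16 12
f 15 9 17
f 15 17 16
f 16 17 18
f 16 18 12
f 17 9 19
f 17 19 18
f 18 19 20
f 18 20 12
f 19 9 21
f 19 21 20
f 20 21 22
f 20 22 12
f 21 9 23
f 21 23 22
f 22 23 24
f 22 24 12
f 23 9 25
f 23 25 24
f 24 25 26
f 24 26 12
f 25 9 10
f 25 10 26
f 26 10 11
f 26 11 12
f 27 38 32
f 27 32 28
f 27 28 34
f 27 34 37
f 27 37 38
f 28 32 36
f 32 38 31
f 38 37 29
f 37 34 33
f 34 28 35
f 30 36 31
f 30 31 29
f 30 29 33
f 30 33 35
f 30 35 36
f 31 36 32
f 29 31 38
f 33 29 37
f 35 33 34
f 36 35 28



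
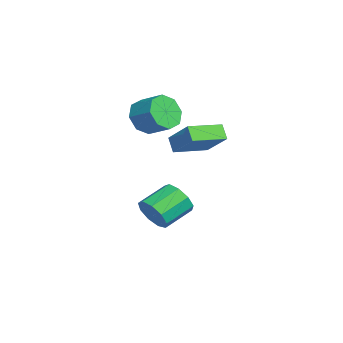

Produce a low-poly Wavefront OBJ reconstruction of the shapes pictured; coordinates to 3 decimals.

v 0.743 1.531 1.339
v 1.831 2.231 2.442
v 0.024 3.04 1.09
v 1.112 3.74 2.193
v 1.268 1.68 0.727
v 2.356 2.38 1.83
v 0.549 3.189 0.478
v 1.637 3.889 1.581
v -3.467 0.85 0.835
v -2.955 0.97 -0.003
v -2.16 1.83 0.606
v -2.673 1.71 1.445
v -3.53 1.459 0.058
v -2.735 2.319 0.667
v -4.069 1.592 0.574
v -3.274 2.451 1.183
v -4.255 1.29 1.243
v -3.46 2.149 1.852
v -3.98 0.73 1.674
v -3.185 1.59 2.283
v -3.405 0.241 1.613
v -2.61 1.101 2.222
v -2.866 0.109 1.097
v -2.071 0.968 1.706
v -2.68 0.411 0.428
v -1.885 1.27 1.037
v -0.73 0.96 -3.925
v -0.226 0.894 -3.158
v -1.027 2.115 -2.528
v -1.53 2.18 -3.295
v 0.051 1.286 -3.565
v -0.749 2.506 -2.935
v -0.037 1.525 -4.14
v -0.837 2.746 -3.51
v -0.449 1.5 -4.615
v -1.249 2.721 -3.985
v -0.993 1.222 -4.767
v -1.793 2.443 -4.137
v -1.413 0.821 -4.525
v -2.214 2.042 -3.895
v -1.514 0.485 -4.002
v -2.315 1.706 -3.372
v -1.248 0.371 -3.444
v -2.048 1.592 -2.814
v -0.739 0.533 -3.11
v -1.54 1.754 -2.48
f 2 4 1
f 5 2 1
f 1 4 3
f 3 5 1
f 2 8 4
f 6 2 5
f 6 8 2
f 4 8 3
f 7 5 3
f 3 8 7
f 7 6 5
f 8 6 7
f 10 9 13
f 10 13 11
f 11 13 14
f 11 14 12
f 13 9 15
f 13 15 14
f 14 15 16
f 14 16 12
f 15 9 17
f 15 17 16
f 16 17 18
f 16 18 12
f 17 9 19
f 17 19 18
f 18 19 20
f 18 20 12
f 19 9 21
f 19 21 20
f 20 21 22
f 20 22 12
f 21 9 23
f 21 23 22
f 22 23 24
f 22 24 12
f 23 9 25
f 23 25 24
f 24 25 26
f 24 26 12
f 25 9 10
f 25 10 26
f 26 10 11
f 26 11 12
f 28 27 31
f 28 31 29
f 29 31 32
f 29 32 30
f 31 27 33
f 31 33 32
f 32 33 34
f 32 34 30
f 33 27 35
f 33 35 34
f 34 35 36
f 34 36 30
f 35 27 37
f 35 37 36
f 36 37 38
f 36 38 30
f 37 27 39
f 37 39 38
f 38 39 40
f 38 40 30
f 39 27 41
f 39 41 40
f 40 41 42
f 40 42 30
f 41 27 43
f 41 43 42
f 42 43 44
f 42 44 30
f 43 27 45
f 43 45 44
f 44 45 46
f 44 46 30
f 45 27 28
f 45 28 46
f 46 28 29
f 46 29 30



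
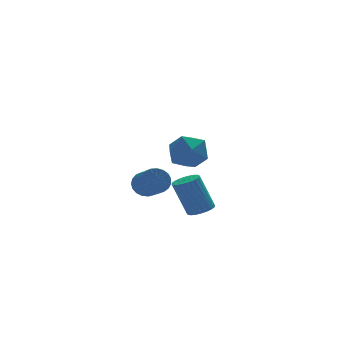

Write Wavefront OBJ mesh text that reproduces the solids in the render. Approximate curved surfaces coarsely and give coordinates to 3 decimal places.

v -3.488 4.006 -4.165
v -2.781 3.876 -4.411
v -2.765 2.623 -3.702
v -3.472 2.754 -3.455
v -2.728 4.03 -4.14
v -2.713 2.777 -3.431
v -2.807 4.18 -3.873
v -2.792 2.927 -3.164
v -3.004 4.3 -3.657
v -2.989 3.047 -2.948
v -3.284 4.369 -3.529
v -3.269 3.116 -2.819
v -3.6 4.376 -3.51
v -3.584 3.123 -2.801
v -3.896 4.319 -3.605
v -3.88 3.066 -2.895
v -4.121 4.207 -3.796
v -4.106 2.954 -3.087
v -4.237 4.062 -4.051
v -4.222 2.809 -3.342
v -4.223 3.906 -4.326
v -4.208 2.653 -3.617
v -4.083 3.768 -4.573
v -4.067 2.515 -3.864
v -3.839 3.671 -4.749
v -3.824 2.418 -4.04
v -3.534 3.632 -4.825
v -3.519 2.379 -4.115
v -3.222 3.658 -4.786
v -3.206 2.405 -4.076
v -2.955 3.744 -4.639
v -2.94 2.491 -3.93
v -2.448 -0.359 -4.234
v -1.973 -0.775 -3.98
v -2.557 -0.336 -2.172
v -3.032 0.079 -2.426
v -1.84 -0.546 -3.992
v -2.424 -0.107 -2.184
v -1.8 -0.288 -4.042
v -2.384 0.151 -2.234
v -1.858 -0.041 -4.12
v -2.442 0.397 -2.312
v -2.006 0.157 -4.216
v -2.59 0.596 -2.408
v -2.221 0.276 -4.315
v -2.805 0.715 -2.507
v -2.471 0.299 -4.401
v -3.055 0.738 -2.593
v -2.717 0.222 -4.462
v -3.301 0.661 -2.654
v -2.923 0.056 -4.488
v -3.507 0.495 -2.68
v -3.056 -0.173 -4.476
v -3.64 0.266 -2.668
v -3.096 -0.431 -4.426
v -3.68 0.008 -2.618
v -3.038 -0.677 -4.348
v -3.622 -0.239 -2.54
v -2.89 -0.876 -4.252
v -3.474 -0.437 -2.444
v -2.675 -0.995 -4.153
v -3.259 -0.556 -2.345
v -2.425 -1.018 -4.067
v -3.009 -0.579 -2.259
v -2.179 -0.941 -4.006
v -2.763 -0.502 -2.198
v -4.457 -1.614 0.599
v -3.689 -1.514 -0.097
v -4.031 -3.226 0.837
v -3.263 -3.126 0.141
v -3.201 -2.638 1.059
v -3.464 -1.642 0.912
v -4.256 -3.098 -0.172
v -4.519 -2.102 -0.319
v -3.565 -2.431 -0.573
v -2.913 -2.147 0.187
v -4.807 -2.593 0.553
v -4.155 -2.309 1.313
f 2 1 5
f 2 5 3
f 3 5 6
f 3 6 4
f 5 1 7
f 5 7 6
f 6 7 8
f 6 8 4
f 7 1 9
f 7 9 8
f 8 9 10
f 8 10 4
f 9 1 11
f 9 11 10
f 10 11 12
f 10 12 4
f 11 1 13
f 11 13 12
f 12 13 14
f 12 14 4
f 13 1 15
f 13 15 14
f 14 15 16
f 14 16 4
f 15 1 17
f 15 17 16
f 16 17 18
f 16 18 4
f 17 1 19
f 17 19 18
f 18 19 20
f 18 20 4
f 19 1 21
f 19 21 20
f 20 21 22
f 20 22 4
f 21 1 23
f 21 23 22
f 22 23 24
f 22 24 4
f 23 1 25
f 23 25 24
f 24 25 26
f 24 26 4
f 25 1 27
f 25 27 26
f 26 27 28
f 26 28 4
f 27 1 29
f 27 29 28
f 28 29 30
f 28 30 4
f 29 1 31
f 29 31 30
f 30 31 32
f 30 32 4
f 31 1 2
f 31 2 32
f 32 2 3
f 32 3 4
f 34 33 37
f 34 37 35
f 35 37 38
f 35 38 36
f 37 33 39
f 37 39 38
f 38 39 40
f 38 40 36
f 39 33 41
f 39 41 40
f 40 41 42
f 40 42 36
f 41 33 43
f 41 43 42
f 42 43 44
f 42 44 36
f 43 33 45
f 43 45 44
f 44 45 46
f 44 46 36
f 45 33 47
f 45 47 46
f 46 47 48
f 46 48 36
f 47 33 49
f 47 49 48
f 48 49 50
f 48 50 36
f 49 33 51
f 49 51 50
f 50 51 52
f 50 52 36
f 51 33 53
f 51 53 52
f 52 53 54
f 52 54 36
f 53 33 55
f 53 55 54
f 54 55 56
f 54 56 36
f 55 33 57
f 55 57 56
f 56 57 58
f 56 58 36
f 57 33 59
f 57 59 58
f 58 59 60
f 58 60 36
f 59 33 61
f 59 61 60
f 60 61 62
f 60 62 36
f 61 33 63
f 61 63 62
f 62 63 64
f 62 64 36
f 63 33 65
f 63 65 64
f 64 65 66
f 64 66 36
f 65 33 34
f 65 34 66
f 66 34 35
f 66 35 36
f 67 78 72
f 67 72 68
f 67 68 74
f 67 74 77
f 67 77 78
f 68 72 76
f 72 78 71
f 78 77 69
f 77 74 73
f 74 68 75
f 70 76 71
f 70 71 69
f 70 69 73
f 70 73 75
f 70 75 76
f 71 76 72
f 69 71 78
f 73 69 77
f 75 73 74
f 76 75 68



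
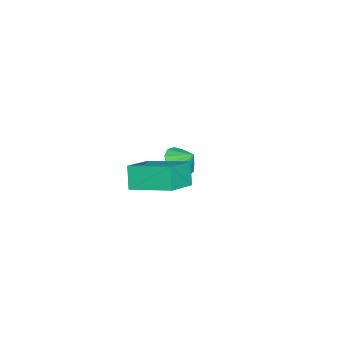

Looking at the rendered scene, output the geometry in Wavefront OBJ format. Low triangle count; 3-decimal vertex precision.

v -2.641 -4.122 -1.117
v -2.267 -3.561 -1.697
v -2.559 -3.418 -0.383
v -2.761 -3.48 -1.721
v -3.217 -3.602 -1.552
v -3.49 -3.889 -1.245
v -3.494 -4.251 -0.898
v -3.227 -4.571 -0.619
v -2.774 -4.749 -0.499
v -2.279 -4.728 -0.575
v -1.898 -4.515 -0.823
v -1.754 -4.177 -1.164
v -1.891 -3.821 -1.49
v 3.12 -4.58 2.701
v 3.29 -2.603 3.253
v 1.508 -4.227 1.932
v 1.678 -2.249 2.484
v 3.682 -4.331 1.636
v 3.852 -2.353 2.188
v 2.07 -3.977 0.867
v 2.24 -2 1.419
f 2 1 4
f 2 4 3
f 4 1 5
f 4 5 3
f 5 1 6
f 5 6 3
f 6 1 7
f 6 7 3
f 7 1 8
f 7 8 3
f 8 1 9
f 8 9 3
f 9 1 10
f 9 10 3
f 10 1 11
f 10 11 3
f 11 1 12
f 11 12 3
f 12 1 13
f 12 13 3
f 13 1 2
f 13 2 3
f 15 17 14
f 18 15 14
f 14 17 16
f 16 18 14
f 15 21 17
f 19 15 18
f 19 21 15
f 17 21 16
f 20 18 16
f 16 21 20
f 20 19 18
f 21 19 20



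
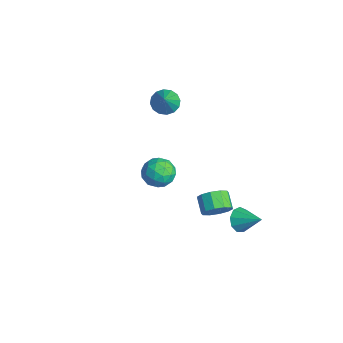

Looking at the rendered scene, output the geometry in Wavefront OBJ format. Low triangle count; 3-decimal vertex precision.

v -4.268 0.096 2.498
v -3.737 0.724 2.283
v -3.072 -0.436 3.902
v -4.008 0.901 2.581
v -4.348 0.863 2.857
v -4.668 0.619 3.037
v -4.88 0.235 3.072
v -4.928 -0.186 2.954
v -4.8 -0.531 2.713
v -4.529 -0.709 2.415
v -4.189 -0.67 2.139
v -3.869 -0.427 1.96
v -3.657 -0.043 1.924
v -3.609 0.378 2.042
v 1.306 0.919 -2.747
v 1.78 1.143 -2.016
v 0.829 1.286 -1.442
v 0.354 1.061 -2.173
v 1.677 1.608 -2.303
v 0.725 1.751 -1.729
v 1.432 1.81 -2.76
v 0.48 1.952 -2.186
v 1.138 1.671 -3.212
v 0.187 1.814 -2.638
v 0.909 1.245 -3.486
v -0.042 1.388 -2.912
v 0.831 0.694 -3.478
v -0.12 0.837 -2.904
v 0.935 0.229 -3.191
v -0.017 0.372 -2.617
v 1.18 0.028 -2.734
v 0.228 0.17 -2.16
v 1.473 0.166 -2.282
v 0.522 0.309 -1.708
v 1.702 0.592 -2.008
v 0.751 0.735 -1.434
v 2.112 -2.199 3.446
v 3.088 -2.232 3.414
v 2.052 -3.768 3.246
v 3.028 -3.801 3.214
v 2.574 -3.586 4.052
v 2.611 -2.616 4.176
v 2.529 -3.384 2.484
v 2.566 -2.414 2.608
v 3.346 -2.964 2.819
v 3.374 -3.089 3.789
v 1.766 -2.911 2.871
v 1.794 -3.036 3.841
v 2.605 -2.078 3.448
v 2.535 -3.922 3.212
v 2.268 -3.795 3.705
v 2.842 -3.815 3.686
v 2.325 -2.304 3.896
v 2.899 -2.323 3.877
v 2.596 -3.119 4.252
v 2.241 -3.677 2.783
v 2.815 -3.696 2.764
v 2.298 -2.185 2.974
v 2.872 -2.205 2.955
v 2.544 -2.881 2.408
v 3.331 -2.528 3.079
v 3.296 -3.45 2.961
v 3.002 -3.205 2.532
v 3.024 -2.635 2.605
v 3.347 -2.601 3.649
v 3.312 -3.523 3.531
v 3.045 -3.397 4.024
v 3.067 -2.827 4.097
v 3.499 -3.032 3.299
v 1.828 -2.477 3.129
v 1.793 -3.399 3.011
v 2.073 -3.173 2.563
v 2.095 -2.603 2.636
v 1.844 -2.55 3.699
v 1.809 -3.472 3.581
v 2.116 -3.365 4.055
v 2.138 -2.795 4.128
v 1.641 -2.968 3.361
v 3.064 1.514 -2.082
v 3.474 0.819 -2.009
v 4.196 2.266 -1.278
v 3.628 1.081 -2.472
v 3.518 1.546 -2.752
v 3.196 1.996 -2.719
v 2.812 2.22 -2.389
v 2.546 2.113 -1.914
v 2.522 1.726 -1.519
v 2.752 1.239 -1.387
v 3.128 0.881 -1.58
f 2 1 4
f 2 4 3
f 4 1 5
f 4 5 3
f 5 1 6
f 5 6 3
f 6 1 7
f 6 7 3
f 7 1 8
f 7 8 3
f 8 1 9
f 8 9 3
f 9 1 10
f 9 10 3
f 10 1 11
f 10 11 3
f 11 1 12
f 11 12 3
f 12 1 13
f 12 13 3
f 13 1 14
f 13 14 3
f 14 1 2
f 14 2 3
f 16 15 19
f 16 19 17
f 17 19 20
f 17 20 18
f 19 15 21
f 19 21 20
f 20 21 22
f 20 22 18
f 21 15 23
f 21 23 22
f 22 23 24
f 22 24 18
f 23 15 25
f 23 25 24
f 24 25 26
f 24 26 18
f 25 15 27
f 25 27 26
f 26 27 28
f 26 28 18
f 27 15 29
f 27 29 28
f 28 29 30
f 28 30 18
f 29 15 31
f 29 31 30
f 30 31 32
f 30 32 18
f 31 15 33
f 31 33 32
f 32 33 34
f 32 34 18
f 33 15 35
f 33 35 34
f 34 35 36
f 34 36 18
f 35 15 16
f 35 16 36
f 36 16 17
f 36 17 18
f 37 74 53
f 74 48 77
f 53 77 42
f 74 77 53
f 37 53 49
f 53 42 54
f 49 54 38
f 53 54 49
f 37 49 58
f 49 38 59
f 58 59 44
f 49 59 58
f 37 58 70
f 58 44 73
f 70 73 47
f 58 73 70
f 37 70 74
f 70 47 78
f 74 78 48
f 70 78 74
f 38 54 65
f 54 42 68
f 65 68 46
f 54 68 65
f 42 77 55
f 77 48 76
f 55 76 41
f 77 76 55
f 48 78 75
f 78 47 71
f 75 71 39
f 78 71 75
f 47 73 72
f 73 44 60
f 72 60 43
f 73 60 72
f 44 59 64
f 59 38 61
f 64 61 45
f 59 61 64
f 40 66 52
f 66 46 67
f 52 67 41
f 66 67 52
f 40 52 50
f 52 41 51
f 50 51 39
f 52 51 50
f 40 50 57
f 50 39 56
f 57 56 43
f 50 56 57
f 40 57 62
f 57 43 63
f 62 63 45
f 57 63 62
f 40 62 66
f 62 45 69
f 66 69 46
f 62 69 66
f 41 67 55
f 67 46 68
f 55 68 42
f 67 68 55
f 39 51 75
f 51 41 76
f 75 76 48
f 51 76 75
f 43 56 72
f 56 39 71
f 72 71 47
f 56 71 72
f 45 63 64
f 63 43 60
f 64 60 44
f 63 60 64
f 46 69 65
f 69 45 61
f 65 61 38
f 69 61 65
f 80 79 82
f 80 82 81
f 82 79 83
f 82 83 81
f 83 79 84
f 83 84 81
f 84 79 85
f 84 85 81
f 85 79 86
f 85 86 81
f 86 79 87
f 86 87 81
f 87 79 88
f 87 88 81
f 88 79 89
f 88 89 81
f 89 79 80
f 89 80 81



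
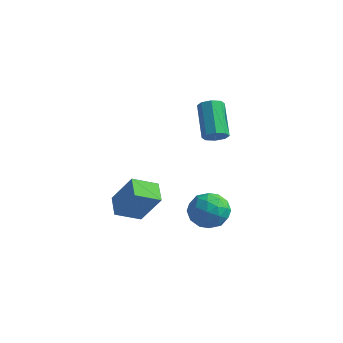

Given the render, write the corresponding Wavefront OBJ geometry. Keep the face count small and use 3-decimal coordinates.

v -0.993 1.703 -3.341
v -0.33 2.438 -2.743
v -0.19 0.262 -2.457
v 0.473 0.997 -1.859
v -0.665 0.951 -1.659
v -1.161 1.841 -2.205
v 0.641 0.859 -2.995
v 0.145 1.749 -3.541
v 0.68 1.917 -2.53
v -0.127 1.973 -1.703
v -0.393 0.727 -3.497
v -1.2 0.783 -2.67
v -0.732 2.197 -3.119
v 0.212 0.503 -2.081
v -0.457 0.475 -1.963
v -0.068 0.908 -1.611
v -1.22 1.846 -2.803
v -0.831 2.279 -2.452
v -1.028 1.404 -1.814
v 0.311 0.421 -2.748
v 0.7 0.854 -2.397
v -0.452 1.792 -3.589
v -0.063 2.225 -3.237
v 0.508 1.296 -3.386
v 0.252 2.323 -2.643
v 0.723 1.475 -2.123
v 0.822 1.394 -2.791
v 0.531 1.918 -3.112
v -0.223 2.356 -2.157
v 0.249 1.509 -1.638
v -0.42 1.482 -1.52
v -0.712 2.005 -1.841
v 0.371 2.049 -2.032
v -0.769 1.191 -3.562
v -0.297 0.344 -3.043
v 0.192 0.695 -3.359
v -0.1 1.218 -3.68
v -1.243 1.225 -3.077
v -0.772 0.377 -2.557
v -1.051 0.782 -2.088
v -1.342 1.306 -2.409
v -0.891 0.651 -3.168
v -0.066 1.592 2.673
v 0.485 1.656 3.067
v -0.623 2.872 4.42
v -1.174 2.808 4.027
v 0.454 2.03 2.706
v -0.654 3.246 4.059
v 0.118 2.147 2.326
v -0.99 3.363 3.679
v -0.326 1.939 2.149
v -1.434 3.155 3.502
v -0.617 1.528 2.28
v -1.725 2.744 3.633
v -0.586 1.154 2.641
v -1.694 2.37 3.994
v -0.25 1.037 3.021
v -1.358 2.253 4.374
v 0.194 1.245 3.198
v -0.914 2.461 4.551
v -4.26 -1.306 -1.76
v -3.136 -1.145 -0.029
v -3.443 -0.219 -2.392
v -2.318 -0.058 -0.661
v -3.462 -2.162 -2.199
v -2.337 -2.001 -0.468
v -2.644 -1.075 -2.831
v -1.52 -0.914 -1.1
f 1 38 17
f 38 12 41
f 17 41 6
f 38 41 17
f 1 17 13
f 17 6 18
f 13 18 2
f 17 18 13
f 1 13 22
f 13 2 23
f 22 23 8
f 13 23 22
f 1 22 34
f 22 8 37
f 34 37 11
f 22 37 34
f 1 34 38
f 34 11 42
f 38 42 12
f 34 42 38
f 2 18 29
f 18 6 32
f 29 32 10
f 18 32 29
f 6 41 19
f 41 12 40
f 19 40 5
f 41 40 19
f 12 42 39
f 42 11 35
f 39 35 3
f 42 35 39
f 11 37 36
f 37 8 24
f 36 24 7
f 37 24 36
f 8 23 28
f 23 2 25
f 28 25 9
f 23 25 28
f 4 30 16
f 30 10 31
f 16 31 5
f 30 31 16
f 4 16 14
f 16 5 15
f 14 15 3
f 16 15 14
f 4 14 21
f 14 3 20
f 21 20 7
f 14 20 21
f 4 21 26
f 21 7 27
f 26 27 9
f 21 27 26
f 4 26 30
f 26 9 33
f 30 33 10
f 26 33 30
f 5 31 19
f 31 10 32
f 19 32 6
f 31 32 19
f 3 15 39
f 15 5 40
f 39 40 12
f 15 40 39
f 7 20 36
f 20 3 35
f 36 35 11
f 20 35 36
f 9 27 28
f 27 7 24
f 28 24 8
f 27 24 28
f 10 33 29
f 33 9 25
f 29 25 2
f 33 25 29
f 44 43 47
f 44 47 45
f 45 47 48
f 45 48 46
f 47 43 49
f 47 49 48
f 48 49 50
f 48 50 46
f 49 43 51
f 49 51 50
f 50 51 52
f 50 52 46
f 51 43 53
f 51 53 52
f 52 53 54
f 52 54 46
f 53 43 55
f 53 55 54
f 54 55 56
f 54 56 46
f 55 43 57
f 55 57 56
f 56 57 58
f 56 58 46
f 57 43 59
f 57 59 58
f 58 59 60
f 58 60 46
f 59 43 44
f 59 44 60
f 60 44 45
f 60 45 46
f 62 64 61
f 65 62 61
f 61 64 63
f 63 65 61
f 62 68 64
f 66 62 65
f 66 68 62
f 64 68 63
f 67 65 63
f 63 68 67
f 67 66 65
f 68 66 67



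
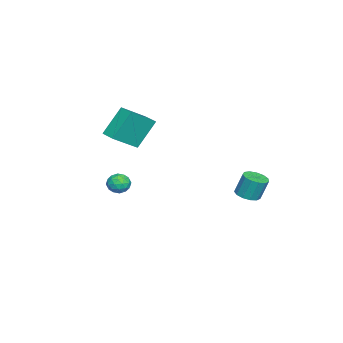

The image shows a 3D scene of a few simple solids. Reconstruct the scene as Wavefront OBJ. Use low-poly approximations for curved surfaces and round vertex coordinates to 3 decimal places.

v 1.551 -2.774 -1.11
v 1.935 -2.408 -1.525
v 2.385 -3.452 -0.935
v 2.769 -3.086 -1.35
v 2.579 -2.833 -0.756
v 2.064 -2.414 -0.864
v 2.256 -3.446 -1.596
v 1.741 -3.027 -1.704
v 2.371 -2.824 -1.825
v 2.57 -2.445 -1.306
v 1.75 -3.415 -1.154
v 1.949 -3.036 -0.635
v 1.67 -2.532 -1.333
v 2.65 -3.328 -1.127
v 2.539 -3.179 -0.778
v 2.764 -2.965 -1.022
v 1.745 -2.535 -0.944
v 1.971 -2.32 -1.188
v 2.35 -2.569 -0.737
v 2.349 -3.54 -1.272
v 2.575 -3.325 -1.516
v 1.556 -2.895 -1.438
v 1.781 -2.681 -1.682
v 1.97 -3.291 -1.723
v 2.151 -2.561 -1.753
v 2.642 -2.959 -1.65
v 2.34 -3.171 -1.795
v 2.037 -2.925 -1.858
v 2.269 -2.338 -1.448
v 2.759 -2.737 -1.345
v 2.648 -2.588 -0.996
v 2.345 -2.341 -1.06
v 2.525 -2.582 -1.624
v 1.561 -3.123 -1.115
v 2.051 -3.522 -1.012
v 1.975 -3.519 -1.4
v 1.672 -3.272 -1.464
v 1.678 -2.901 -0.81
v 2.169 -3.299 -0.707
v 2.283 -2.935 -0.602
v 1.98 -2.689 -0.665
v 1.795 -3.278 -0.836
v -3.37 2.492 -3.914
v -2.977 3.092 -4.096
v -3.037 3.528 -2.788
v -3.43 2.928 -2.606
v -3.378 3.194 -4.148
v -3.438 3.63 -2.84
v -3.776 3.073 -4.126
v -3.836 3.509 -2.818
v -4.046 2.768 -4.037
v -4.106 3.203 -2.729
v -4.1 2.375 -3.909
v -4.161 2.81 -2.601
v -3.923 2.019 -3.782
v -3.984 2.455 -2.474
v -3.571 1.814 -3.697
v -3.631 2.249 -2.389
v -3.154 1.824 -3.682
v -3.214 2.259 -2.373
v -2.806 2.046 -3.739
v -2.866 2.481 -2.431
v -2.637 2.41 -3.853
v -2.697 2.845 -2.545
v -2.701 2.8 -3.986
v -2.761 3.235 -2.678
v -1.92 -5.025 0.367
v -2.749 -4.244 2.036
v -3.208 -4.053 -0.727
v -4.037 -3.272 0.941
v -1.323 -4.288 0.319
v -2.152 -3.507 1.987
v -2.611 -3.316 -0.776
v -3.44 -2.535 0.893
f 1 38 17
f 38 12 41
f 17 41 6
f 38 41 17
f 1 17 13
f 17 6 18
f 13 18 2
f 17 18 13
f 1 13 22
f 13 2 23
f 22 23 8
f 13 23 22
f 1 22 34
f 22 8 37
f 34 37 11
f 22 37 34
f 1 34 38
f 34 11 42
f 38 42 12
f 34 42 38
f 2 18 29
f 18 6 32
f 29 32 10
f 18 32 29
f 6 41 19
f 41 12 40
f 19 40 5
f 41 40 19
f 12 42 39
f 42 11 35
f 39 35 3
f 42 35 39
f 11 37 36
f 37 8 24
f 36 24 7
f 37 24 36
f 8 23 28
f 23 2 25
f 28 25 9
f 23 25 28
f 4 30 16
f 30 10 31
f 16 31 5
f 30 31 16
f 4 16 14
f 16 5 15
f 14 15 3
f 16 15 14
f 4 14 21
f 14 3 20
f 21 20 7
f 14 20 21
f 4 21 26
f 21 7 27
f 26 27 9
f 21 27 26
f 4 26 30
f 26 9 33
f 30 33 10
f 26 33 30
f 5 31 19
f 31 10 32
f 19 32 6
f 31 32 19
f 3 15 39
f 15 5 40
f 39 40 12
f 15 40 39
f 7 20 36
f 20 3 35
f 36 35 11
f 20 35 36
f 9 27 28
f 27 7 24
f 28 24 8
f 27 24 28
f 10 33 29
f 33 9 25
f 29 25 2
f 33 25 29
f 44 43 47
f 44 47 45
f 45 47 48
f 45 48 46
f 47 43 49
f 47 49 48
f 48 49 50
f 48 50 46
f 49 43 51
f 49 51 50
f 50 51 52
f 50 52 46
f 51 43 53
f 51 53 52
f 52 53 54
f 52 54 46
f 53 43 55
f 53 55 54
f 54 55 56
f 54 56 46
f 55 43 57
f 55 57 56
f 56 57 58
f 56 58 46
f 57 43 59
f 57 59 58
f 58 59 60
f 58 60 46
f 59 43 61
f 59 61 60
f 60 61 62
f 60 62 46
f 61 43 63
f 61 63 62
f 62 63 64
f 62 64 46
f 63 43 65
f 63 65 64
f 64 65 66
f 64 66 46
f 65 43 44
f 65 44 66
f 66 44 45
f 66 45 46
f 68 70 67
f 71 68 67
f 67 70 69
f 69 71 67
f 68 74 70
f 72 68 71
f 72 74 68
f 70 74 69
f 73 71 69
f 69 74 73
f 73 72 71
f 74 72 73



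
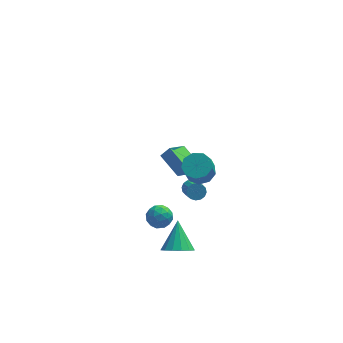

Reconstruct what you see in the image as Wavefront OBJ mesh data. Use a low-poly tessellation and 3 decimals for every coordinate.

v 1.552 -2.884 2.47
v 1.973 -3.561 2.204
v 1.73 -4.152 3.324
v 1.308 -3.476 3.59
v 2.33 -3.2 2.472
v 2.087 -3.791 3.593
v 2.323 -2.691 2.739
v 2.08 -3.282 3.86
v 1.955 -2.273 2.88
v 1.712 -2.864 4.001
v 1.398 -2.141 2.829
v 1.155 -2.732 3.95
v 0.913 -2.357 2.61
v 0.67 -2.948 3.73
v 0.727 -2.819 2.325
v 0.484 -3.411 3.445
v 0.926 -3.313 2.108
v 0.683 -3.904 3.228
v 1.418 -3.605 2.06
v 1.175 -4.197 3.18
v 0.305 -3.38 -4.086
v 1.038 -2.995 -4.552
v 0.435 -2.04 -2.774
v 0.639 -2.775 -4.738
v 0.151 -2.717 -4.748
v -0.296 -2.837 -4.582
v -0.582 -3.102 -4.282
v -0.63 -3.442 -3.93
v -0.428 -3.765 -3.62
v -0.029 -3.985 -3.434
v 0.459 -4.043 -3.424
v 0.906 -3.924 -3.59
v 1.192 -3.658 -3.89
v 1.24 -3.318 -4.242
v -0.035 3.985 -2.805
v 0.51 4.032 -2.181
v 0.876 5 -3.679
v 1.421 5.048 -3.055
v 0.839 2.632 -3.465
v 1.384 2.68 -2.841
v 1.75 3.648 -4.339
v 2.295 3.695 -3.715
v 1.275 -1.034 -0.896
v 1.706 -1.203 -1.195
v 1.855 -2.435 -0.282
v 1.425 -2.266 0.016
v 1.817 -1.039 -0.991
v 1.966 -2.27 -0.078
v 1.784 -0.873 -0.762
v 1.933 -2.104 0.151
v 1.614 -0.75 -0.569
v 1.763 -1.982 0.344
v 1.353 -0.704 -0.463
v 1.503 -1.935 0.449
v 1.072 -0.746 -0.474
v 1.221 -1.978 0.438
v 0.845 -0.865 -0.598
v 0.994 -2.097 0.315
v 0.734 -1.03 -0.802
v 0.883 -2.261 0.111
v 0.767 -1.196 -1.031
v 0.916 -2.427 -0.118
v 0.937 -1.318 -1.224
v 1.086 -2.55 -0.311
v 1.197 -1.365 -1.329
v 1.347 -2.596 -0.417
v 1.479 -1.322 -1.318
v 1.628 -2.554 -0.406
v -0.635 -0.517 -2.934
v 0.029 -0.318 -3.352
v -0.989 -1.342 -3.888
v -0.325 -1.143 -4.306
v -0.259 -1.568 -3.62
v -0.04 -1.058 -3.03
v -0.92 -0.602 -4.21
v -0.701 -0.092 -3.62
v -0.147 -0.371 -4.141
v 0.261 -0.967 -3.776
v -1.221 -0.693 -3.464
v -0.813 -1.289 -3.099
v -0.272 -0.345 -3.059
v -0.688 -1.315 -4.181
v -0.649 -1.565 -3.777
v -0.259 -1.448 -4.023
v -0.313 -0.78 -2.87
v 0.078 -0.663 -3.116
v -0.092 -1.397 -3.273
v -1.038 -0.997 -4.124
v -0.647 -0.88 -4.37
v -0.701 -0.212 -3.217
v -0.311 -0.095 -3.463
v -0.868 -0.263 -3.967
v 0.015 -0.259 -3.769
v -0.193 -0.744 -4.329
v -0.543 -0.426 -4.273
v -0.414 -0.127 -3.926
v 0.255 -0.61 -3.554
v 0.047 -1.095 -4.115
v 0.086 -1.344 -3.712
v 0.214 -1.045 -3.365
v 0.152 -0.641 -4.018
v -1.007 -0.565 -3.125
v -1.215 -1.05 -3.686
v -1.174 -0.615 -3.875
v -1.046 -0.316 -3.528
v -0.767 -0.916 -2.911
v -0.975 -1.401 -3.471
v -0.546 -1.533 -3.314
v -0.417 -1.234 -2.967
v -1.112 -1.019 -3.222
f 2 1 5
f 2 5 3
f 3 5 6
f 3 6 4
f 5 1 7
f 5 7 6
f 6 7 8
f 6 8 4
f 7 1 9
f 7 9 8
f 8 9 10
f 8 10 4
f 9 1 11
f 9 11 10
f 10 11 12
f 10 12 4
f 11 1 13
f 11 13 12
f 12 13 14
f 12 14 4
f 13 1 15
f 13 15 14
f 14 15 16
f 14 16 4
f 15 1 17
f 15 17 16
f 16 17 18
f 16 18 4
f 17 1 19
f 17 19 18
f 18 19 20
f 18 20 4
f 19 1 2
f 19 2 20
f 20 2 3
f 20 3 4
f 22 21 24
f 22 24 23
f 24 21 25
f 24 25 23
f 25 21 26
f 25 26 23
f 26 21 27
f 26 27 23
f 27 21 28
f 27 28 23
f 28 21 29
f 28 29 23
f 29 21 30
f 29 30 23
f 30 21 31
f 30 31 23
f 31 21 32
f 31 32 23
f 32 21 33
f 32 33 23
f 33 21 34
f 33 34 23
f 34 21 22
f 34 22 23
f 36 38 35
f 39 36 35
f 35 38 37
f 37 39 35
f 36 42 38
f 40 36 39
f 40 42 36
f 38 42 37
f 41 39 37
f 37 42 41
f 41 40 39
f 42 40 41
f 44 43 47
f 44 47 45
f 45 47 48
f 45 48 46
f 47 43 49
f 47 49 48
f 48 49 50
f 48 50 46
f 49 43 51
f 49 51 50
f 50 51 52
f 50 52 46
f 51 43 53
f 51 53 52
f 52 53 54
f 52 54 46
f 53 43 55
f 53 55 54
f 54 55 56
f 54 56 46
f 55 43 57
f 55 57 56
f 56 57 58
f 56 58 46
f 57 43 59
f 57 59 58
f 58 59 60
f 58 60 46
f 59 43 61
f 59 61 60
f 60 61 62
f 60 62 46
f 61 43 63
f 61 63 62
f 62 63 64
f 62 64 46
f 63 43 65
f 63 65 64
f 64 65 66
f 64 66 46
f 65 43 67
f 65 67 66
f 66 67 68
f 66 68 46
f 67 43 44
f 67 44 68
f 68 44 45
f 68 45 46
f 69 106 85
f 106 80 109
f 85 109 74
f 106 109 85
f 69 85 81
f 85 74 86
f 81 86 70
f 85 86 81
f 69 81 90
f 81 70 91
f 90 91 76
f 81 91 90
f 69 90 102
f 90 76 105
f 102 105 79
f 90 105 102
f 69 102 106
f 102 79 110
f 106 110 80
f 102 110 106
f 70 86 97
f 86 74 100
f 97 100 78
f 86 100 97
f 74 109 87
f 109 80 108
f 87 108 73
f 109 108 87
f 80 110 107
f 110 79 103
f 107 103 71
f 110 103 107
f 79 105 104
f 105 76 92
f 104 92 75
f 105 92 104
f 76 91 96
f 91 70 93
f 96 93 77
f 91 93 96
f 72 98 84
f 98 78 99
f 84 99 73
f 98 99 84
f 72 84 82
f 84 73 83
f 82 83 71
f 84 83 82
f 72 82 89
f 82 71 88
f 89 88 75
f 82 88 89
f 72 89 94
f 89 75 95
f 94 95 77
f 89 95 94
f 72 94 98
f 94 77 101
f 98 101 78
f 94 101 98
f 73 99 87
f 99 78 100
f 87 100 74
f 99 100 87
f 71 83 107
f 83 73 108
f 107 108 80
f 83 108 107
f 75 88 104
f 88 71 103
f 104 103 79
f 88 103 104
f 77 95 96
f 95 75 92
f 96 92 76
f 95 92 96
f 78 101 97
f 101 77 93
f 97 93 70
f 101 93 97



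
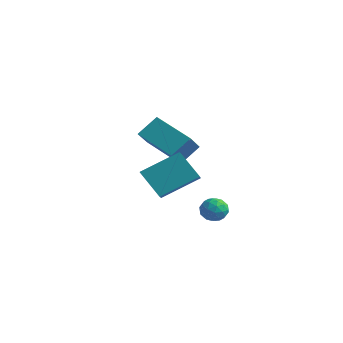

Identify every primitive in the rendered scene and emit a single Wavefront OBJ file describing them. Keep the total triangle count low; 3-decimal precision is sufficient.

v -3.313 -0.64 -0.216
v -3.01 0.285 0.645
v -3.741 0.419 -1.203
v -3.438 1.344 -0.342
v -1.322 -0.564 -0.998
v -1.019 0.361 -0.137
v -1.75 0.495 -1.985
v -1.447 1.42 -1.124
v 2.976 -1.924 -1.94
v 3.506 -2.263 -2.148
v 2.334 -2.677 -2.352
v 2.864 -3.016 -2.56
v 2.734 -2.968 -1.912
v 3.131 -2.503 -1.657
v 2.709 -2.437 -2.843
v 3.106 -1.972 -2.588
v 3.341 -2.58 -2.706
v 3.357 -2.908 -2.131
v 2.483 -2.032 -2.369
v 2.499 -2.36 -1.794
v 3.297 -2.027 -2.008
v 2.543 -2.913 -2.492
v 2.466 -2.885 -2.111
v 2.778 -3.084 -2.234
v 3.077 -2.169 -1.719
v 3.389 -2.368 -1.842
v 2.935 -2.782 -1.703
v 2.451 -2.572 -2.658
v 2.763 -2.771 -2.781
v 3.062 -1.856 -2.266
v 3.374 -2.055 -2.389
v 2.905 -2.158 -2.797
v 3.512 -2.413 -2.458
v 3.135 -2.855 -2.7
v 3.043 -2.515 -2.866
v 3.277 -2.242 -2.716
v 3.521 -2.606 -2.12
v 3.144 -3.048 -2.362
v 3.068 -3.02 -1.981
v 3.301 -2.747 -1.831
v 3.424 -2.792 -2.448
v 2.696 -1.892 -2.138
v 2.319 -2.334 -2.38
v 2.539 -2.193 -2.669
v 2.772 -1.92 -2.519
v 2.705 -2.085 -1.8
v 2.328 -2.527 -2.042
v 2.563 -2.698 -1.784
v 2.797 -2.425 -1.634
v 2.416 -2.148 -2.052
v 1.011 -3.683 -1.751
v 1.663 -4.462 -1.19
v -0.059 -3.763 -0.619
v 0.593 -4.541 -0.057
v 1.927 -2.219 -0.783
v 2.579 -2.997 -0.221
v 0.857 -2.298 0.35
v 1.509 -3.077 0.911
f 2 4 1
f 5 2 1
f 1 4 3
f 3 5 1
f 2 8 4
f 6 2 5
f 6 8 2
f 4 8 3
f 7 5 3
f 3 8 7
f 7 6 5
f 8 6 7
f 9 46 25
f 46 20 49
f 25 49 14
f 46 49 25
f 9 25 21
f 25 14 26
f 21 26 10
f 25 26 21
f 9 21 30
f 21 10 31
f 30 31 16
f 21 31 30
f 9 30 42
f 30 16 45
f 42 45 19
f 30 45 42
f 9 42 46
f 42 19 50
f 46 50 20
f 42 50 46
f 10 26 37
f 26 14 40
f 37 40 18
f 26 40 37
f 14 49 27
f 49 20 48
f 27 48 13
f 49 48 27
f 20 50 47
f 50 19 43
f 47 43 11
f 50 43 47
f 19 45 44
f 45 16 32
f 44 32 15
f 45 32 44
f 16 31 36
f 31 10 33
f 36 33 17
f 31 33 36
f 12 38 24
f 38 18 39
f 24 39 13
f 38 39 24
f 12 24 22
f 24 13 23
f 22 23 11
f 24 23 22
f 12 22 29
f 22 11 28
f 29 28 15
f 22 28 29
f 12 29 34
f 29 15 35
f 34 35 17
f 29 35 34
f 12 34 38
f 34 17 41
f 38 41 18
f 34 41 38
f 13 39 27
f 39 18 40
f 27 40 14
f 39 40 27
f 11 23 47
f 23 13 48
f 47 48 20
f 23 48 47
f 15 28 44
f 28 11 43
f 44 43 19
f 28 43 44
f 17 35 36
f 35 15 32
f 36 32 16
f 35 32 36
f 18 41 37
f 41 17 33
f 37 33 10
f 41 33 37
f 52 54 51
f 55 52 51
f 51 54 53
f 53 55 51
f 52 58 54
f 56 52 55
f 56 58 52
f 54 58 53
f 57 55 53
f 53 58 57
f 57 56 55
f 58 56 57



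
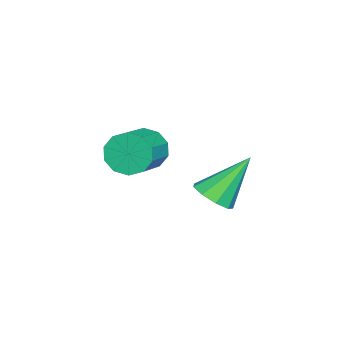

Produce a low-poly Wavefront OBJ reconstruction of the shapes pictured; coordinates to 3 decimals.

v -1.159 -1.258 -0.873
v -0.872 -1.685 -1.66
v 0.646 -1.71 -1.093
v 0.359 -1.282 -0.307
v -0.832 -1.112 -1.743
v 0.686 -1.136 -1.176
v -0.916 -0.594 -1.493
v 0.601 -0.618 -0.926
v -1.094 -0.33 -1.007
v 0.424 -0.354 -0.44
v -1.296 -0.42 -0.47
v 0.222 -0.444 0.097
v -1.446 -0.83 -0.087
v 0.072 -0.855 0.48
v -1.486 -1.404 -0.004
v 0.032 -1.428 0.563
v -1.401 -1.922 -0.254
v 0.116 -1.946 0.313
v -1.224 -2.186 -0.74
v 0.294 -2.21 -0.173
v -1.022 -2.096 -1.277
v 0.496 -2.12 -0.71
v 2.325 2.487 -0.52
v 3.056 2.837 -0.342
v 1.455 3.493 1.08
v 2.767 3.165 -0.705
v 2.272 3.176 -0.981
v 1.801 2.864 -1.042
v 1.575 2.377 -0.858
v 1.7 1.941 -0.516
v 2.118 1.761 -0.176
v 2.632 1.921 0.003
v 3.003 2.346 -0.063
f 2 1 5
f 2 5 3
f 3 5 6
f 3 6 4
f 5 1 7
f 5 7 6
f 6 7 8
f 6 8 4
f 7 1 9
f 7 9 8
f 8 9 10
f 8 10 4
f 9 1 11
f 9 11 10
f 10 11 12
f 10 12 4
f 11 1 13
f 11 13 12
f 12 13 14
f 12 14 4
f 13 1 15
f 13 15 14
f 14 15 16
f 14 16 4
f 15 1 17
f 15 17 16
f 16 17 18
f 16 18 4
f 17 1 19
f 17 19 18
f 18 19 20
f 18 20 4
f 19 1 21
f 19 21 20
f 20 21 22
f 20 22 4
f 21 1 2
f 21 2 22
f 22 2 3
f 22 3 4
f 24 23 26
f 24 26 25
f 26 23 27
f 26 27 25
f 27 23 28
f 27 28 25
f 28 23 29
f 28 29 25
f 29 23 30
f 29 30 25
f 30 23 31
f 30 31 25
f 31 23 32
f 31 32 25
f 32 23 33
f 32 33 25
f 33 23 24
f 33 24 25



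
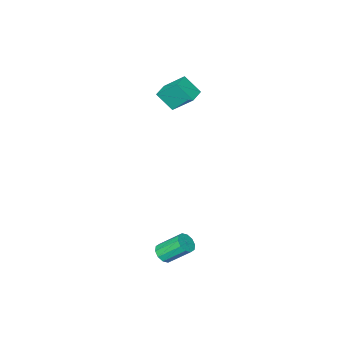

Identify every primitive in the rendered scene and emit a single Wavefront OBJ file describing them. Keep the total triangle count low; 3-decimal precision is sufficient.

v 1.026 1.367 -2.679
v 1.355 1.769 -2.785
v 0.703 2.555 -1.828
v 0.374 2.153 -1.721
v 1.095 1.795 -2.983
v 0.444 2.581 -2.026
v 0.809 1.658 -3.065
v 0.158 2.444 -2.108
v 0.606 1.409 -2.999
v -0.046 2.196 -2.042
v 0.563 1.145 -2.811
v -0.088 1.931 -1.854
v 0.697 0.965 -2.572
v 0.045 1.751 -1.615
v 0.956 0.939 -2.374
v 0.305 1.725 -1.417
v 1.242 1.076 -2.292
v 0.591 1.862 -1.335
v 1.446 1.324 -2.358
v 0.794 2.111 -1.401
v 1.488 1.589 -2.546
v 0.837 2.375 -1.589
v -3.765 -4.216 2.108
v -3.329 -4.886 2.962
v -4.27 -3.293 3.091
v -3.834 -3.963 3.945
v -3.026 -3.777 2.075
v -2.59 -4.447 2.929
v -3.531 -2.854 3.058
v -3.095 -3.524 3.912
f 2 1 5
f 2 5 3
f 3 5 6
f 3 6 4
f 5 1 7
f 5 7 6
f 6 7 8
f 6 8 4
f 7 1 9
f 7 9 8
f 8 9 10
f 8 10 4
f 9 1 11
f 9 11 10
f 10 11 12
f 10 12 4
f 11 1 13
f 11 13 12
f 12 13 14
f 12 14 4
f 13 1 15
f 13 15 14
f 14 15 16
f 14 16 4
f 15 1 17
f 15 17 16
f 16 17 18
f 16 18 4
f 17 1 19
f 17 19 18
f 18 19 20
f 18 20 4
f 19 1 21
f 19 21 20
f 20 21 22
f 20 22 4
f 21 1 2
f 21 2 22
f 22 2 3
f 22 3 4
f 24 26 23
f 27 24 23
f 23 26 25
f 25 27 23
f 24 30 26
f 28 24 27
f 28 30 24
f 26 30 25
f 29 27 25
f 25 30 29
f 29 28 27
f 30 28 29



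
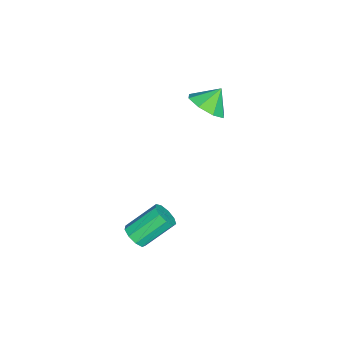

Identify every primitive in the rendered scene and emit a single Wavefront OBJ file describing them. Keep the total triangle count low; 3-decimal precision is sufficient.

v 1.608 1.427 -2.61
v 2.028 1.299 -2.201
v 1.351 2.344 -1.18
v 0.932 2.473 -1.59
v 2.153 1.611 -2.437
v 1.476 2.656 -1.416
v 2.023 1.836 -2.754
v 1.346 2.882 -1.734
v 1.699 1.871 -3.004
v 1.023 2.916 -1.983
v 1.333 1.698 -3.07
v 0.656 2.743 -2.049
v 1.095 1.398 -2.92
v 0.419 2.443 -1.9
v 1.098 1.112 -2.626
v 0.421 2.157 -1.605
v 1.339 0.974 -2.324
v 0.663 2.019 -1.304
v 1.706 1.048 -2.156
v 1.03 2.093 -1.136
v -3.666 2.9 1.098
v -2.964 2.756 1.659
v -4.194 3.38 1.882
v -2.915 3.363 1.32
v -3.306 3.698 0.852
v -3.908 3.566 0.527
v -4.368 3.044 0.537
v -4.417 2.437 0.876
v -4.026 2.101 1.344
v -3.424 2.234 1.669
f 2 1 5
f 2 5 3
f 3 5 6
f 3 6 4
f 5 1 7
f 5 7 6
f 6 7 8
f 6 8 4
f 7 1 9
f 7 9 8
f 8 9 10
f 8 10 4
f 9 1 11
f 9 11 10
f 10 11 12
f 10 12 4
f 11 1 13
f 11 13 12
f 12 13 14
f 12 14 4
f 13 1 15
f 13 15 14
f 14 15 16
f 14 16 4
f 15 1 17
f 15 17 16
f 16 17 18
f 16 18 4
f 17 1 19
f 17 19 18
f 18 19 20
f 18 20 4
f 19 1 2
f 19 2 20
f 20 2 3
f 20 3 4
f 22 21 24
f 22 24 23
f 24 21 25
f 24 25 23
f 25 21 26
f 25 26 23
f 26 21 27
f 26 27 23
f 27 21 28
f 27 28 23
f 28 21 29
f 28 29 23
f 29 21 30
f 29 30 23
f 30 21 22
f 30 22 23



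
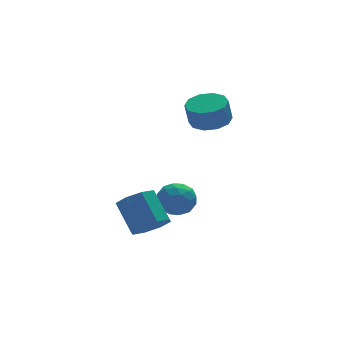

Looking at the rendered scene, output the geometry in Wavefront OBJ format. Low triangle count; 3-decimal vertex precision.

v -1.752 -2.517 -4.282
v -1.089 -1.895 -4.745
v -1.404 -0.602 -3.46
v -2.068 -1.223 -2.998
v -1.818 -1.807 -5.012
v -2.133 -0.514 -3.727
v -2.508 -2.135 -4.852
v -2.823 -0.842 -3.567
v -2.755 -2.686 -4.358
v -3.071 -1.393 -3.073
v -2.416 -3.138 -3.82
v -2.731 -1.845 -2.535
v -1.687 -3.226 -3.553
v -2.002 -1.933 -2.268
v -0.997 -2.898 -3.713
v -1.312 -1.605 -2.428
v -0.749 -2.347 -4.207
v -1.065 -1.054 -2.922
v 0.163 0.138 -4.441
v 1.005 -0.372 -4.176
v -0.725 -0.788 -3.404
v 0.117 -1.298 -3.139
v 0.005 -0.322 -2.865
v 0.554 0.25 -3.506
v -0.274 -1.41 -4.074
v 0.275 -0.838 -4.715
v 0.735 -1.329 -3.949
v 0.907 -0.657 -3.202
v -0.627 -0.503 -4.378
v -0.455 0.169 -3.631
v 0.662 -0.036 -4.4
v -0.382 -1.124 -3.18
v -0.448 -0.551 -3.019
v 0.047 -0.851 -2.863
v 0.397 0.33 -4.006
v 0.892 0.03 -3.85
v 0.304 0.059 -3.079
v -0.612 -1.19 -3.73
v -0.117 -1.49 -3.574
v 0.233 -0.309 -4.717
v 0.728 -0.609 -4.561
v -0.024 -1.219 -4.501
v 0.998 -0.898 -4.111
v 0.476 -1.443 -3.501
v 0.247 -1.508 -4.051
v 0.569 -1.172 -4.428
v 1.1 -0.503 -3.671
v 0.578 -1.048 -3.061
v 0.512 -0.474 -2.9
v 0.834 -0.137 -3.277
v 0.941 -1.066 -3.538
v -0.298 -0.112 -4.519
v -0.82 -0.657 -3.909
v -0.554 -1.023 -4.303
v -0.232 -0.686 -4.68
v -0.196 0.283 -4.079
v -0.718 -0.262 -3.469
v -0.289 0.012 -3.152
v 0.033 0.348 -3.529
v -0.661 -0.094 -4.042
v 1.75 -0.699 1.228
v 2.357 0.088 1.456
v 2.097 -0.053 2.639
v 1.49 -0.841 2.412
v 1.777 0.313 1.355
v 1.517 0.171 2.539
v 1.186 0.15 1.206
v 0.926 0.009 2.39
v 0.811 -0.336 1.065
v 0.551 -0.478 2.249
v 0.794 -0.962 0.987
v 0.534 -1.103 2.17
v 1.143 -1.487 1.001
v 0.883 -1.628 2.184
v 1.723 -1.711 1.101
v 1.463 -1.853 2.285
v 2.314 -1.549 1.25
v 2.054 -1.69 2.434
v 2.689 -1.062 1.391
v 2.429 -1.204 2.575
v 2.706 -0.437 1.47
v 2.446 -0.578 2.653
f 2 1 5
f 2 5 3
f 3 5 6
f 3 6 4
f 5 1 7
f 5 7 6
f 6 7 8
f 6 8 4
f 7 1 9
f 7 9 8
f 8 9 10
f 8 10 4
f 9 1 11
f 9 11 10
f 10 11 12
f 10 12 4
f 11 1 13
f 11 13 12
f 12 13 14
f 12 14 4
f 13 1 15
f 13 15 14
f 14 15 16
f 14 16 4
f 15 1 17
f 15 17 16
f 16 17 18
f 16 18 4
f 17 1 2
f 17 2 18
f 18 2 3
f 18 3 4
f 19 56 35
f 56 30 59
f 35 59 24
f 56 59 35
f 19 35 31
f 35 24 36
f 31 36 20
f 35 36 31
f 19 31 40
f 31 20 41
f 40 41 26
f 31 41 40
f 19 40 52
f 40 26 55
f 52 55 29
f 40 55 52
f 19 52 56
f 52 29 60
f 56 60 30
f 52 60 56
f 20 36 47
f 36 24 50
f 47 50 28
f 36 50 47
f 24 59 37
f 59 30 58
f 37 58 23
f 59 58 37
f 30 60 57
f 60 29 53
f 57 53 21
f 60 53 57
f 29 55 54
f 55 26 42
f 54 42 25
f 55 42 54
f 26 41 46
f 41 20 43
f 46 43 27
f 41 43 46
f 22 48 34
f 48 28 49
f 34 49 23
f 48 49 34
f 22 34 32
f 34 23 33
f 32 33 21
f 34 33 32
f 22 32 39
f 32 21 38
f 39 38 25
f 32 38 39
f 22 39 44
f 39 25 45
f 44 45 27
f 39 45 44
f 22 44 48
f 44 27 51
f 48 51 28
f 44 51 48
f 23 49 37
f 49 28 50
f 37 50 24
f 49 50 37
f 21 33 57
f 33 23 58
f 57 58 30
f 33 58 57
f 25 38 54
f 38 21 53
f 54 53 29
f 38 53 54
f 27 45 46
f 45 25 42
f 46 42 26
f 45 42 46
f 28 51 47
f 51 27 43
f 47 43 20
f 51 43 47
f 62 61 65
f 62 65 63
f 63 65 66
f 63 66 64
f 65 61 67
f 65 67 66
f 66 67 68
f 66 68 64
f 67 61 69
f 67 69 68
f 68 69 70
f 68 70 64
f 69 61 71
f 69 71 70
f 70 71 72
f 70 72 64
f 71 61 73
f 71 73 72
f 72 73 74
f 72 74 64
f 73 61 75
f 73 75 74
f 74 75 76
f 74 76 64
f 75 61 77
f 75 77 76
f 76 77 78
f 76 78 64
f 77 61 79
f 77 79 78
f 78 79 80
f 78 80 64
f 79 61 81
f 79 81 80
f 80 81 82
f 80 82 64
f 81 61 62
f 81 62 82
f 82 62 63
f 82 63 64

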